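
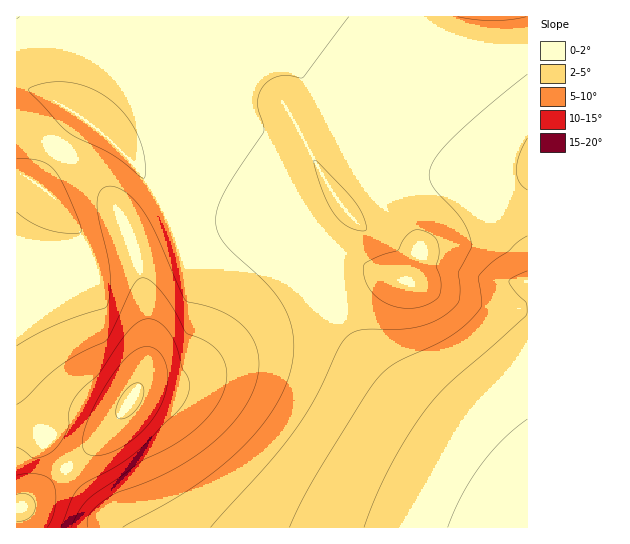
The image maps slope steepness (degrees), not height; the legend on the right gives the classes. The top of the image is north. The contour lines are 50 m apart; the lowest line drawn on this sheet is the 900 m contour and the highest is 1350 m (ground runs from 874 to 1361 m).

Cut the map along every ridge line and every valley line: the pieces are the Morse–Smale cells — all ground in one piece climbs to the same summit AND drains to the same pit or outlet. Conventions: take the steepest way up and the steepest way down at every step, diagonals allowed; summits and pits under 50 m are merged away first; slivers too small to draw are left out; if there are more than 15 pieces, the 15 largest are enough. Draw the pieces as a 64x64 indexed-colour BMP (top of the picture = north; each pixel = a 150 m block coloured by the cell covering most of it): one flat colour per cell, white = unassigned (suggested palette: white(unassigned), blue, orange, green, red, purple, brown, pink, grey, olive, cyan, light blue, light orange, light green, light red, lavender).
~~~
<image width="64" height="64" href="data:image/bmp;base64,Qk12CAAAAAAAAHYAAAAoAAAAQAAAAEAAAAABAAQAAAAAAAAIAAATCwAAEwsAABAAAAAAAAAA////ALR3HwAOf/8ALKAsACgn1gC9Z5QAS1aMAMJ34wB/f38AIr28AM++FwDox64AeLv/AIrfmACWmP8A1bDFAERERERERBERERERERERERERERERERERERERERERERERRERERERBERERERERERERERERERERERERERERERERERFEREREREEREREREREREREREREREREREREREREREREREUREREREERERERERERERERERERERERERERERERERERERREREREERERERERERERERERERERERERERERERERERERFEREREERERERERERERERERERERERERERERERERERERE0REREEREREREREREREREREREREREREREREREREREREzREREEREREREREREREREREREREREREREREREREREREzNEREERERERERERERERERERERERERERERERERERERMzM0REQRERERERERERERERERERERERERERERERERERMzMzREQRERERERERERERERERERERERERERERERERERMzMzNEQRERERERERERERERERERERERERERERERERERMzMzM0RBERERERERERERERERERERERERERERERERETMzMzMzRBERERERERERERERERERERERERERERERERETMzMzMzNBERERERERERERERERERERERERERERERERETMzMzMzM0EREREREREREREREREREREREREREREREREzMzMzMzMzEREREREREREREREREREREREREREREREREzMzMzMzMzMREREREREREREREREREREREREREREREREzMzMzMzMzMxEREREREREREREREREREREREREREREREzMzMzMzMzMzEREREREREREREREREREREREREREREREzMzMzMzMzMzMREREREREREREREREREREREREREREREzMzMzMzMzMzMxEREREREREREREREREREREREREREREzMzMzMzMzMzMzEREREREREREREREREREREREREREREzMzMzMzMzMzMzMREREREREREREREREREREREREREREzMzMzMzMzMzMzMxERERERERERERERERERERERERERETMzMzMzMzMzMzMzERERERERERERERERERERERERERETMzMzMzMzMzMzMzMRERERERERERERERERERERERERERMzMzMzMzMzMzMzMxERERERERERERERERERERERERERMzMzMzMzMzMzMzMzEREREREREREREREREREREREREREzMzMzMzMzMzMzMzMREREREREREREREREREREREREREzMzMzMzMzMzMzMzMxERERERERERERERERERERERERETMzMzMzMzMzMzMzMzERERERERERERERERERERERERERMzMzMzMzMzMzMzMzMRERERERERERERERERERERERERMzMzMzMzMzMzMzMzMxEREREREREREREREREREREREREzMzMzMzMzMzMzMzMzERERERERERERERERERERERERETMzMzMzMzMzMzMzMzIRERERERERERERERERERERERERMzMzMzMzMzMzMzMzMhERERERERERERERERERERERERETMzMzMzMzMzMzMzMiERERERERERERERERERERERERIiEzMzMzMzMzMzMzMiIREREREREREREREREREREiIiIiIhMzMzMzMzMzMzMiIhERERERERERERERESIiIiIiIiIiIzMzMzMzMzMzMyIiERERERERERERESIiIiIiIiIiIiIiMzMzMzMzMzMyIiIREREREREREREiIiIiIiIiIiIiIiIjMzMzMzMzMyIiIhEREREREREREiIiIiIiIiIiIiIiIiIjMzMzMzMzIiIiESEREREREREiIiIiIiIiIiIiIiIiIiIjMzMzMyIiIiIiIRERERERESIiIiIiIiIiIiIiIiIiIiIiIiIiIiIiIiIiERERERESIiIiIiIiIiIiIiIiIiIiIiIiIiIiIiIiIiIhERERESIiIiIiIiIiIiIiIiIiIiIiIiIiIiIiIiIiIiERERESIiIiIiIiIiIiIiIiIiIiIiIiIiIiIiIiIiIiIhERESIiIiIiIiIiIiIiIiIiIiIiIiIiIiIiIiIiIiIiIRESIiIiIiIiIiIiIiIiIiIiIiIiIiIiIiIiIiIiIiIiEiIiIiIiIiIiIiIiIiIiIiIiIiIiIiIiIiIiIiIiIiIiIiIiIiIiIiIiIiIiIiIiIiIiIiIiIiIiIiIiIiIiIiIiIiIiIiIiIiIiIiIiIiIiIiIiIiIiIiIiIiIiIiIiIiIiIiIiIiIiIiIiIiIiIiIiIiIiIiIiIiIiIiIiIiIiIiIiIiIiIiIiIiIiIiIiIiIiIiIiIiIiIiIiIiIiIiIiIiIiIiIiIiIiIiIiIiIiIiIiIiIiIiIiIiIiIiIiIiIiIiIiIiIiIiIiIiIiIiIiIiIiIiIiIiIiIiIiIiIiIiIiIiIiIiIiIiIiIiIiIiIiIiIiIiIiIiIiIiIiIiIiIiIiIiIiIiIiIiIiIiIiIiIiIiIiIiIiIiIiIiIiIiIiIiIiIiIiIiIiIiIiIiIiIiIiIiIiIiIiIiIiIiIiIiIiIiIiIiIiIiIiIiIiIiIiIiIiIiIiIiIiIiIiIiIiIiIiIiIiIiIiIiIiIiIiIiIiIiIiIiIiIiIiIiIiIiIiIiIiIiIiIiIiIiIiIiIiIiIiIiIiIiIiIiIiIiIiIiIiIiIiIiIiIiIiIiIiIiIiIiIiIiIiIiIi"/>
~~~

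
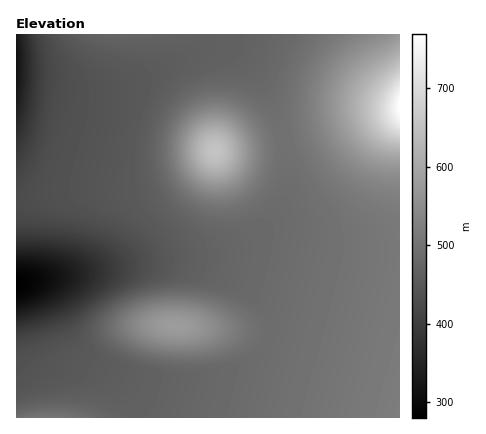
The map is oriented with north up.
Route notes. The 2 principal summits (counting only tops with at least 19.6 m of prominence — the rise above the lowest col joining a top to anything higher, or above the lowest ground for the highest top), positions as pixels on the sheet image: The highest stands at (214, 150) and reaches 654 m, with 158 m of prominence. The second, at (176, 326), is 579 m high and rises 90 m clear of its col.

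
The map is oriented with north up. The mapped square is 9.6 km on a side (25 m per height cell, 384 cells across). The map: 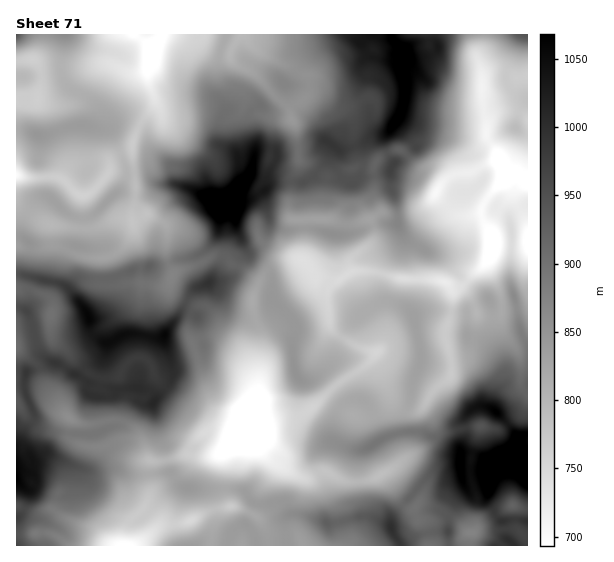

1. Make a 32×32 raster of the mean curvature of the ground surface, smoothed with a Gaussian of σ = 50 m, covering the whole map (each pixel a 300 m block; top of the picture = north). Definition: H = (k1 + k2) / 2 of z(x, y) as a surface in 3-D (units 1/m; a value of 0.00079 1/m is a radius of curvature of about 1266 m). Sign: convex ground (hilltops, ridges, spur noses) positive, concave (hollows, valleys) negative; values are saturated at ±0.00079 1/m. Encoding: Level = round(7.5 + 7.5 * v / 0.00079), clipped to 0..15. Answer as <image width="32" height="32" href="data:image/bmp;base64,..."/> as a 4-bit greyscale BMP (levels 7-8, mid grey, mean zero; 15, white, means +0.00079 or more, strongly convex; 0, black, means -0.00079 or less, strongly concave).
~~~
<image width="32" height="32" href="data:image/bmp;base64,Qk12AgAAAAAAAHYAAAAoAAAAIAAAACAAAAABAAQAAAAAAAACAAATCwAAEwsAABAAAAAAAAAAAAAAABEREQAiIiIAMzMzAERERABVVVUAZmZmAHd3dwCIiIgAmZmZAKqqqgC7u7sAzMzMAN3d3QDu7u4A////AFNbg0VImnl3hlplboiYFrWplViLdRObpZe/up9EdwTaY0q4ZnamUIqZh4qrdYesAO8orEg5y7zXuUdVZMa4jzV8WMmZrJqXmSJDRhJLfi9qe8p3dBU0B2Z12JuFA59O+ahiZnd6aYFEd8uq+3ZfZV94ZVdzh4SVRYeKZFnLWxBnaiOVSvdphDWXGoeFYHr/9PJD/Mqsdbhje4GrhrQ0u1X0XYZJW8W1ZH+6JnapUHilmfR7VUumpGRdWbhni5RmxGslnZafKJRWm2h1RntGl3WZN8XOrwl3iJqSmXWZN6he1xb5Y1bKalibgqqHupd4PXUPlXaBpaoJqFW5q7qSnl2v+1l1c3/tRbRWV4MCBmjYtmdTnvdihbVzVmVYmKlgtlVWiEOEmkPoQDlyaa7I0Ii2ZmiDtVD6d4zOzUq4dqKZdWq2VTQF7RkyMmRJdmVmuJnWL5Vlnf+bJohWX0FZlZmJc3PRz/tMypupzU+KCqk3WVilhWg6JPSDh1hPZ0NKRppmdZOrWHzH8YnIJH1lhyesmJqiozbnrMLNeM57i3S8uZuotnRXhEQwiIY/qYljm1NVeZpGaZl8ZleHKPVYRXl1mql4WXyptIlkmEX4lkSoxqhWVil6eEemVItpq7gzpQKHVpsZhaSWeHWaesflBWaFm4eYNpWXZ3dnm1zI+ANs"/>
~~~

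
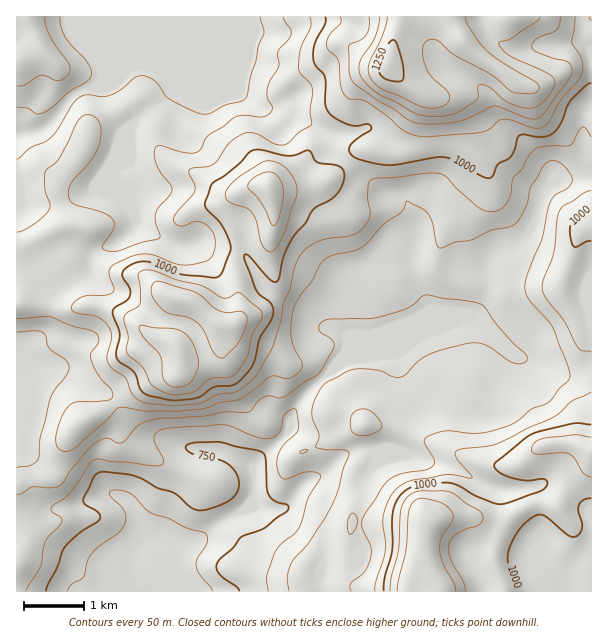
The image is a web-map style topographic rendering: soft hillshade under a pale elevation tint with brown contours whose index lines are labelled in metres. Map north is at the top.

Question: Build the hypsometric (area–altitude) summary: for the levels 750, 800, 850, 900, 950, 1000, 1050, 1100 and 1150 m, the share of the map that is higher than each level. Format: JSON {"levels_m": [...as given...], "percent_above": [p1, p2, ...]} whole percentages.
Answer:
{"levels_m": [750, 800, 850, 900, 950, 1000, 1050, 1100, 1150], "percent_above": [94, 90, 76, 52, 36, 25, 15, 9, 4]}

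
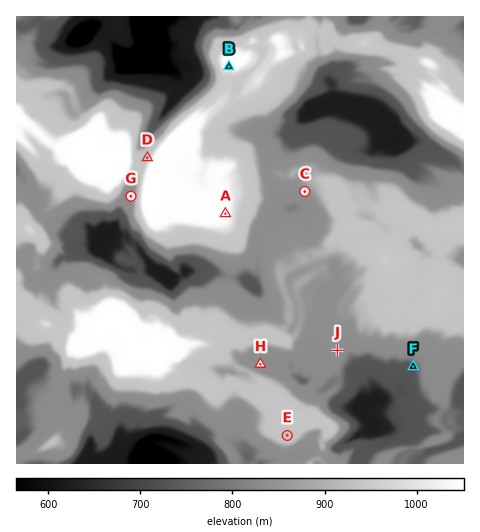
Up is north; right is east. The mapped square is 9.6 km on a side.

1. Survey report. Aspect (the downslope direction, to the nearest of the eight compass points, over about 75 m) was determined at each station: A E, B S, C SW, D NW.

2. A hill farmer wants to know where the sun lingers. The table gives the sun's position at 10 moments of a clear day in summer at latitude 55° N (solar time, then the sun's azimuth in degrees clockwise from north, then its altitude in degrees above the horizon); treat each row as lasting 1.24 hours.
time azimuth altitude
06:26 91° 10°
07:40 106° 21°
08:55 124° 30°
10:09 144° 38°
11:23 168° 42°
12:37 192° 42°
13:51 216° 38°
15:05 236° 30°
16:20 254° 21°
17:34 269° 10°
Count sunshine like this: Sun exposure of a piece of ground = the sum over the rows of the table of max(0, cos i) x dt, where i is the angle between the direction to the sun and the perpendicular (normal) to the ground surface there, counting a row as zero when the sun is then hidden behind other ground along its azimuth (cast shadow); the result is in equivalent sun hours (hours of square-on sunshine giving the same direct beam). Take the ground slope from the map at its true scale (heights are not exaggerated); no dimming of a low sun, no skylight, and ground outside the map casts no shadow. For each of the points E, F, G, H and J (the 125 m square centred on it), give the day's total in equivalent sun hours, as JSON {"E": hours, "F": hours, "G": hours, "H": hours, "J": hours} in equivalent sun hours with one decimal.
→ {"E": 5.8, "F": 6.6, "G": 4.5, "H": 5.7, "J": 5.8}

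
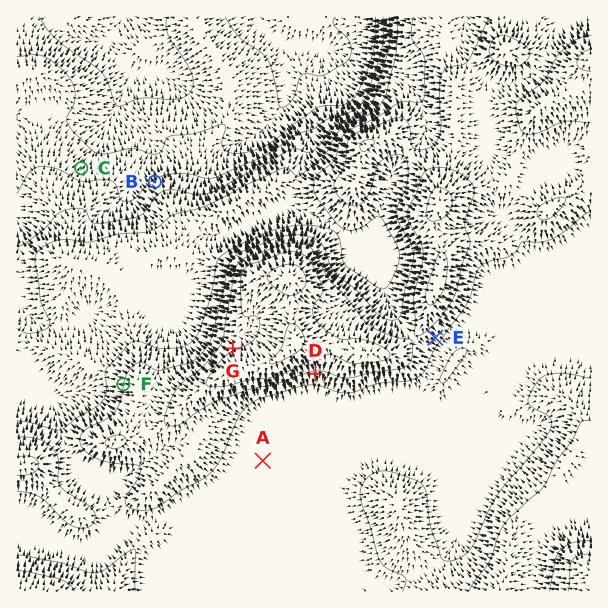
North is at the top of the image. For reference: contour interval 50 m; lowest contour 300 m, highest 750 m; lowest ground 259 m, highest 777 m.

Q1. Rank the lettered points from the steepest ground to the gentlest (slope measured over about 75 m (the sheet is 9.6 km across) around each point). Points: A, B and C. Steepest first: B C A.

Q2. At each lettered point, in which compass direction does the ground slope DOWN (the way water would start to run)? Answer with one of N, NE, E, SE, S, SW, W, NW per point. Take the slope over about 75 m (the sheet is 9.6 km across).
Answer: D S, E SE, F W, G NW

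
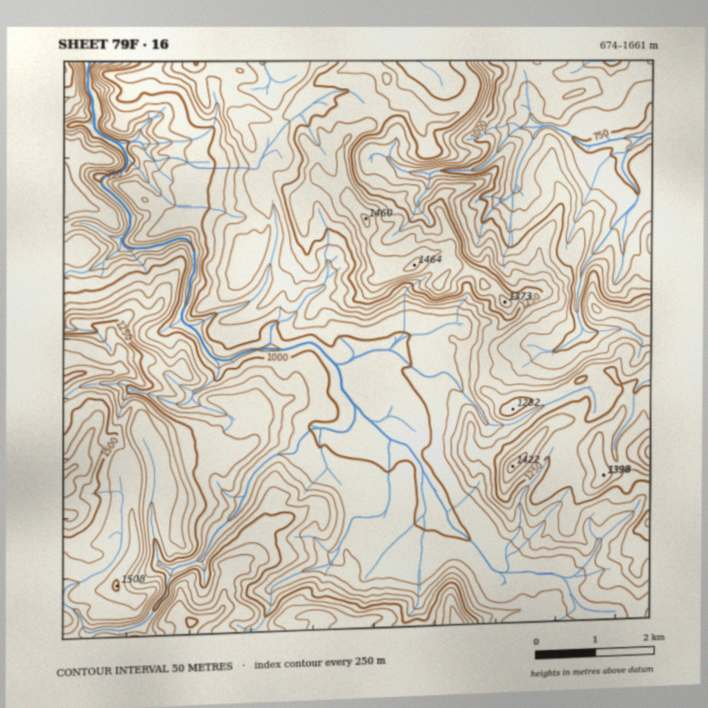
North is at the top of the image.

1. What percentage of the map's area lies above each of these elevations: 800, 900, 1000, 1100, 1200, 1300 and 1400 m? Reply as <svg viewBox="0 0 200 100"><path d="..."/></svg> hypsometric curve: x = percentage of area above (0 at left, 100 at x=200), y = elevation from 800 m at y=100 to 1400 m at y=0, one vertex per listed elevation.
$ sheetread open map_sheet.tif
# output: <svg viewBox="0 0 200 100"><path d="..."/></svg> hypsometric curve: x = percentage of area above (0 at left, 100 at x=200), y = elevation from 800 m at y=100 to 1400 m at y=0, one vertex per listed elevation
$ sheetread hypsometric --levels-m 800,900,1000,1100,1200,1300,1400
<svg viewBox="0 0 200 100"><path d="M192 100l-13-17-27-16-45-17-38-17-33-16-22-17"/></svg>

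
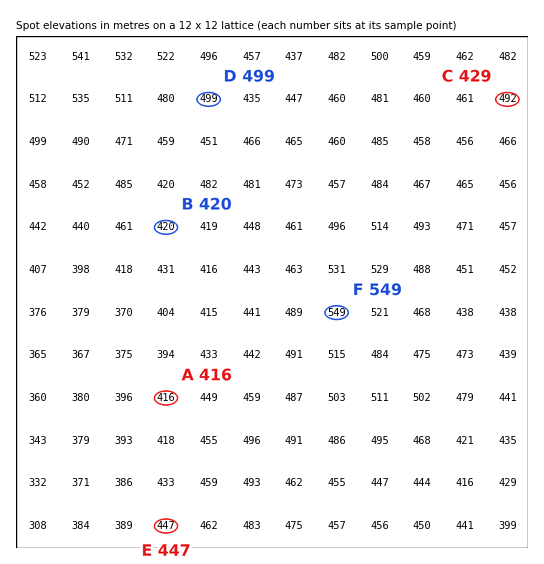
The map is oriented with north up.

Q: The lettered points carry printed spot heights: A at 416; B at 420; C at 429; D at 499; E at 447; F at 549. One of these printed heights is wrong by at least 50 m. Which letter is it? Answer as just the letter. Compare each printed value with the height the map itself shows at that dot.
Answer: C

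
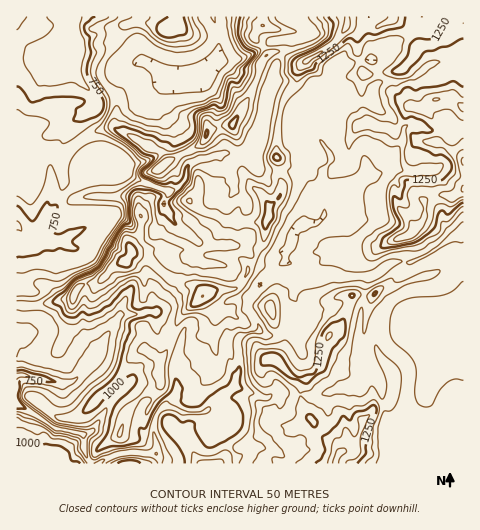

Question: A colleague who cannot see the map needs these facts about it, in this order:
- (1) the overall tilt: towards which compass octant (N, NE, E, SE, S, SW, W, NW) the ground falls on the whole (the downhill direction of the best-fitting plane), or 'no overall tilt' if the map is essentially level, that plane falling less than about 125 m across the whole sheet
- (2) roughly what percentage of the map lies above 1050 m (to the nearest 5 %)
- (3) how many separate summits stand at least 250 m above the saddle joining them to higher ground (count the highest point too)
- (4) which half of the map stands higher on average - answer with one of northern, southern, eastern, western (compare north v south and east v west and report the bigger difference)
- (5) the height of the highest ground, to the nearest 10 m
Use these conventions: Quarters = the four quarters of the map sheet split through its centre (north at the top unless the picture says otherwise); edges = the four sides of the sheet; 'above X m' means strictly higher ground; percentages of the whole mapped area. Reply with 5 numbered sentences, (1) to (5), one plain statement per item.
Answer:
(1) The general tilt is down to the west (the land rises towards the east).
(2) About 60 % of the map lies above 1050 m.
(3) Counting only tops that stand 250 m proud, the map has 2 summits.
(4) On average the eastern half of the map is the higher ground.
(5) The highest ground is at about 1410 m.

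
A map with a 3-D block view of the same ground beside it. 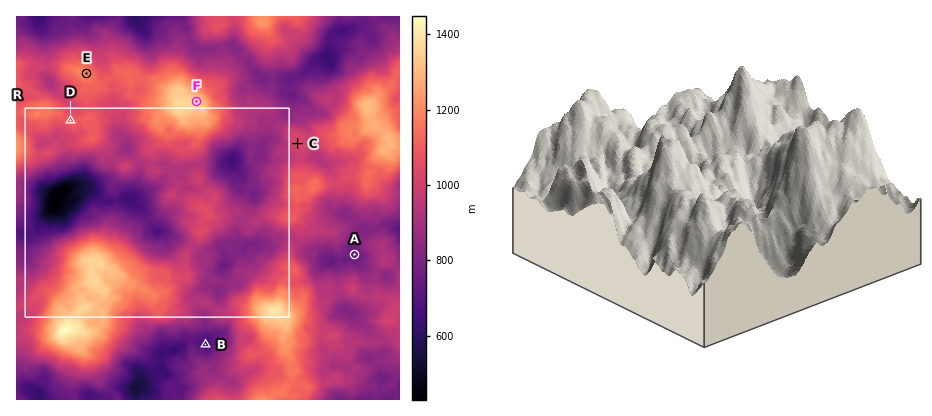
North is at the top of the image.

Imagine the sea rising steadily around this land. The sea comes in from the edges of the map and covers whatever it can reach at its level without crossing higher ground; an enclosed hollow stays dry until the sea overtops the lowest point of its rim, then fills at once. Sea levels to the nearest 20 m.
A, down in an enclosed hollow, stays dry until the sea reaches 820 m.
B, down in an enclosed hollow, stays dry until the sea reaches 720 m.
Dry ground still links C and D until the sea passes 920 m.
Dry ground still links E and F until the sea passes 1100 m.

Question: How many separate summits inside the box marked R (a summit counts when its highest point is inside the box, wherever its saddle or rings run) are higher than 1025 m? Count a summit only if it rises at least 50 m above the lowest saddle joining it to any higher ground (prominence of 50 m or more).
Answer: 4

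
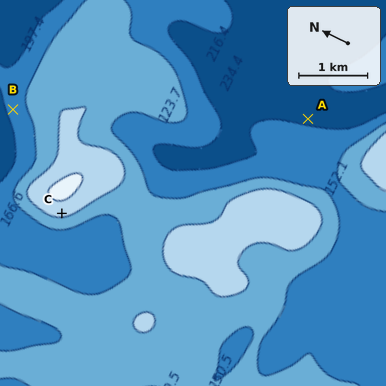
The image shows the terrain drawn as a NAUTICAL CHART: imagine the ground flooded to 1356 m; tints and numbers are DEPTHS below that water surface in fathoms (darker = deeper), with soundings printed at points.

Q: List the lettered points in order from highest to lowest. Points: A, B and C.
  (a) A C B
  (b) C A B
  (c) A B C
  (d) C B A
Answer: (d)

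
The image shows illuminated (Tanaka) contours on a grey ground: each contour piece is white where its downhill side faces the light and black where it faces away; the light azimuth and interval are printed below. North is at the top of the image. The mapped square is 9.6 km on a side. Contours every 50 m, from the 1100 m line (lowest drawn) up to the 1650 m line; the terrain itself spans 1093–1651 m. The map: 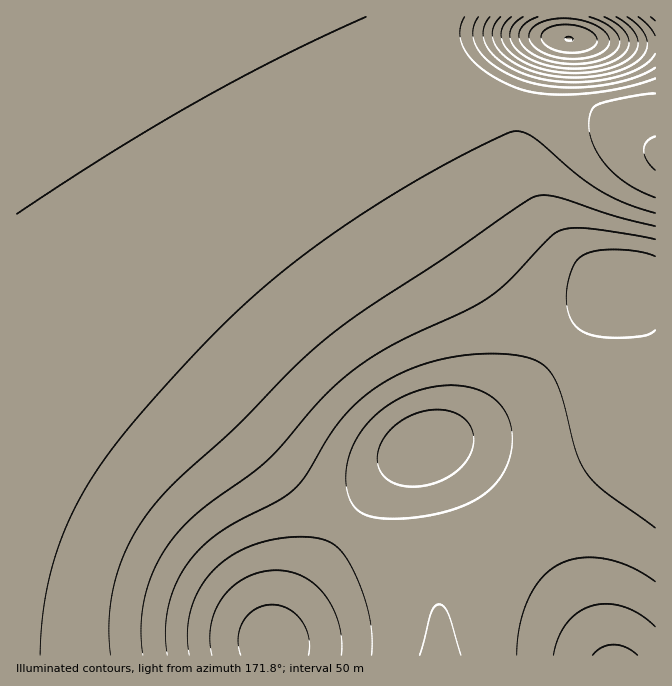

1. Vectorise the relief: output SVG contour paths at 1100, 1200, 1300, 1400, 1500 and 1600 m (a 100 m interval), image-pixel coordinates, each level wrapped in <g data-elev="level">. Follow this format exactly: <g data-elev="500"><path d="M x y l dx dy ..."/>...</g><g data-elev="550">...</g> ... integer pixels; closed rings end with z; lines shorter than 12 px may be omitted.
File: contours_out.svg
<g data-elev="1100"><path d="M655 170l-8-10-3-10 3-8 8-6"/></g><g data-elev="1200"><path d="M655 213l-29-10-24-11-24-17-43-36-10-6-10-2-8 2-27 13-56 30-52 32-50 34-57 44-51 47-72 79-43 55-25 43-18 45-12 49-4 51"/><path d="M464 17l-3 8-1 10 2 10 6 10 9 10 13 10 30 14 27 5 35 0 40-6 33-10"/></g><g data-elev="1300"><path d="M655 239l-68-11-17 0-11 3-12 9-40 43-19 15-21 12-77 36-23 14-20 15-27 25-52 59-16 14-53 39-15 14-14 16-15 25-10 28-4 30 2 30"/><path d="M655 36l-6-10-11-9"/><path d="M490 17l-5 8-2 8 2 10 5 9 9 8 13 8 13 6 15 5 35 3 35-4 15-4 14-6 10-6 6-8"/></g><g data-elev="1400"><path d="M372 655l0-21-4-24-8-25-12-24-8-11-10-8-13-4-17-1-26 2-24 7-21 12-17 14-13 18-8 20-4 22 2 23"/><path d="M655 582l-25-15-25-8-25-1-11 2-10 5-17 13-14 21-8 26-3 30"/><path d="M384 518l31-1 33-6 26-10 19-14 8-10 5-10 4-12 2-12 0-11-3-12-5-10-6-8-12-9-14-5-17-3-18 1-19 4-16 7-16 10-14 12-12 14-9 17-5 18 0 17 4 15 7 9 11 7z"/><path d="M511 17l-7 8-3 10 3 10 7 8 13 9 15 6 18 4 18 1 20-1 17-4 13-6 9-9 4-8-2-10-8-10-12-8"/></g><g data-elev="1500"><path d="M309 655l1-8-1-10-8-17-13-11-8-3-8-1-8 1-9 3-6 5-5 7-6 16 1 10 2 8"/><path d="M637 655l-12-8-11-2-12 2-9 8"/><path d="M538 17l-11 5-6 6-2 9 3 8 8 7 12 7 15 4 17 1 16-1 15-5 10-6 4-7 0-8-5-7-12-8-13-5"/></g><g data-elev="1600"><path d="M561 52l14 1 14-3 8-7-1-6-7-7-15-5-15 0-12 4-6 6 2 7 7 6z"/></g>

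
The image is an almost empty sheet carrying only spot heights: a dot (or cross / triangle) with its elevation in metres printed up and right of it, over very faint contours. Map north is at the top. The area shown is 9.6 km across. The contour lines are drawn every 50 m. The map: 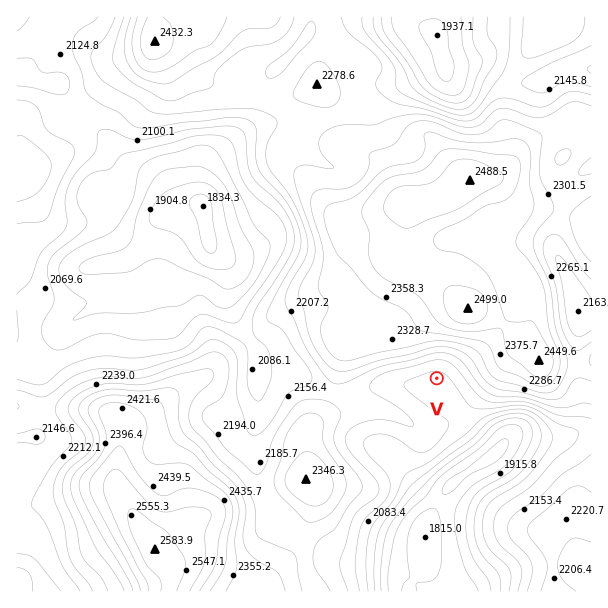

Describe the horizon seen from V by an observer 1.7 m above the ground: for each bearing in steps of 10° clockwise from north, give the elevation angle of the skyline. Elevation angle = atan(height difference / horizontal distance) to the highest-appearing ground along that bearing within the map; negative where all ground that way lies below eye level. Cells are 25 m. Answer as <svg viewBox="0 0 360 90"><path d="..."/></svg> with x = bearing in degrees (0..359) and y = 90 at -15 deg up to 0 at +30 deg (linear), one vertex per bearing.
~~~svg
<svg viewBox="0 0 360 90"><path d="M0 21l10 0 10-1 10 2 10 4 10 3 10 2 10 0 10 1 10 3 10 7 10 7 10 6 10 0 10 0 10 1 10 3 10-1 10-2 10-2 10-2 10-1 10 0 10-2 10 0 10 1 10 2 10-2 10-6 10-5 10-5 10-5 10-3 10-2 10-1 10-1"/></svg>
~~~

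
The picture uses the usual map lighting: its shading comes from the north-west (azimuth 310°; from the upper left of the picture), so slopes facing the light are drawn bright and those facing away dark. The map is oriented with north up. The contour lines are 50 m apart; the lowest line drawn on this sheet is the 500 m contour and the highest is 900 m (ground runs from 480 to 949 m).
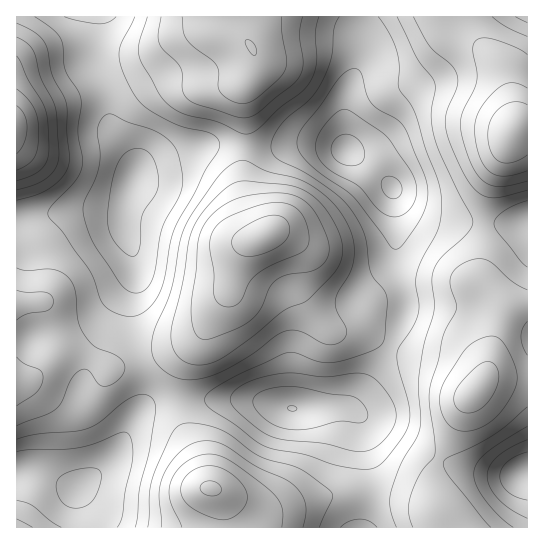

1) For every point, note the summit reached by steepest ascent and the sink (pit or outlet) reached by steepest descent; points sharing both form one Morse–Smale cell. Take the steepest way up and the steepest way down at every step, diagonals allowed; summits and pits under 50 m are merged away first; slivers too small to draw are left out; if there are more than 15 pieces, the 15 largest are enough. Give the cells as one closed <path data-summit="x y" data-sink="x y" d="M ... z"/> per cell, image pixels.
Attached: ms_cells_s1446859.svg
<path data-summit="514 130" data-sink="346 150" d="M451 16l-92 1 6 34-2 10-11 18-7 22 0 48 30 22 30 32 21 13 13 4 26 3 60 0 3-2 0-94-13 0-4-33-6-20-5-9z"/><path data-summit="265 235" data-sink="346 150" d="M317 144l-24 0-20 4-27-1-3 36 5 24 9 20 6 8 10-2 5 3 15 15 4 11 2 21 4 15 12 17 12 13 11 4 23 0 29 13 6-10 9-26-2-22-7-25 0-45-3-27-18-19-28-20z"/><path data-summit="265 235" data-sink="293 409" d="M273 233l-6 0-16 8-10 10-6 16-6 23-18 27-26 46-5 18-1 17 4 2 70 0 42 9 54-1 12-13 30-49-30-14-23 0-11-4-12-13-12-17-4-15-2-21-4-11-11-12z"/><path data-summit="265 235" data-sink="134 178" d="M235 145l-29 0-39 12-22 10-9 7-3 5-9 31 0 20 7 15 5 20 0 16-5 24 0 22 10 33 36-12 16-8 10-10 26-40 6-23 6-16 6-7 17-9-13-21-7-21-1-26 2-20z"/><path data-summit="251 47" data-sink="134 178" d="M229 16l-133 1-5 48 14 28 7 37 17 24 6 12 0 10 6-7 12-6 48-16 44-1-1-57 11-24 0-11-7-12-15-13z"/><path data-summit="475 391" data-sink="346 150" d="M394 191l2 71 7 25 2 22-14 37 18 7 37 7 19 12 13 16 7-8 8-3 34 3 1-158-39 2-50-4-24-9z"/><path data-summit="17 127" data-sink="134 178" d="M95 16l-79 1 1 204 61-12 43 3 4-6 10-28 0-12-6-12-17-24-7-37-14-28z"/><path data-summit="210 489" data-sink="293 409" d="M182 399l-3 0 2 23 14 28 9 31 6 7 7 1 34 19 10 3 25-3 52-15 34 1 0-17-8-36-1-16-4-10-5-4-5-3-54 1-42-9z"/><path data-summit="17 381" data-sink="134 178" d="M123 209l-2 3-43-3-62 13 0 81 23-2 8 6 9 24-2 25 9-5 12 1 19 7 15 10 31-10-9-32 0-22 5-24 0-16-5-20-7-15z"/><path data-summit="251 47" data-sink="346 150" d="M358 16l-129 1 4 12 15 13 7 12 0 11-11 24 2 58 27 1 20-4 24 0 30 6-2-49 7-22 11-18 2-10z"/><path data-summit="17 381" data-sink="77 489" d="M69 351l-12 2-22 23-19 6 0 92 14-1 13 3 34 13 25-20 15-18 26-48 2-21-6-22-30 9-18-12z"/><path data-summit="475 391" data-sink="293 409" d="M393 347l-4 0-6 15-22 33-12 12 10 8 4 10 1 16 8 36 0 17 41 6 17 7 7 5-4-18 2-25 22-44 8-22 12-16-12-15-19-12-37-7z"/><path data-summit="210 489" data-sink="77 489" d="M178 400l-20 1-17 10-32 51-32 27 15 25 2 14 134-1-7-29-17-17-9-31-14-28z"/><path data-summit="475 391" data-sink="527 474" d="M497 377l-12 3-14 15-22 46-12 20-4 14 0 19 3 15 7 9 3 10 82-1 0-146z"/><path data-summit="210 489" data-sink="346 150" d="M217 489l-2 1 6 8 4 12 4 18 134 0 8-26-1-9-32 0-52 15-25 3-10-3z"/>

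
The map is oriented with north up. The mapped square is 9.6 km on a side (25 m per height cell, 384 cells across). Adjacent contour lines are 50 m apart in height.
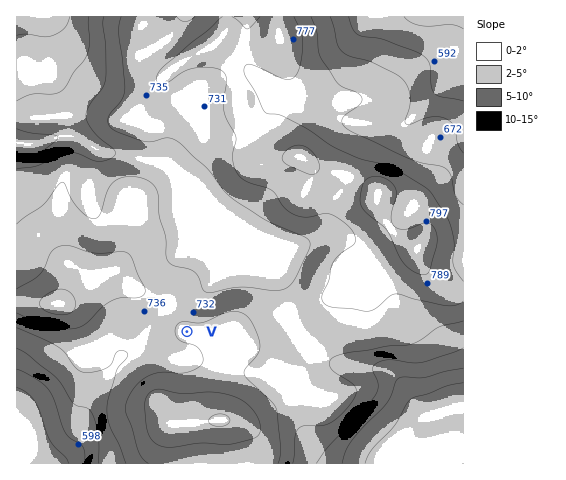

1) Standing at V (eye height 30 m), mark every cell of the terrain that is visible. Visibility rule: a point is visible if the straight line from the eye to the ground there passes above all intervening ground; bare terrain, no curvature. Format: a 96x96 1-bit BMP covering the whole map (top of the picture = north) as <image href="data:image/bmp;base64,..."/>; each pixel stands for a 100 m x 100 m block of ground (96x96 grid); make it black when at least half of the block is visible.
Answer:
<image width="96" height="96" href="data:image/bmp;base64,Qk2+BAAAAAAAAD4AAAAoAAAAYAAAAGAAAAABAAEAAAAAAIAEAAATCwAAEwsAAAIAAAAAAAAA////AAAAAAAAAAAAAAAAAAAAAAAAAAAAAAAAAAAAAAAAAAAAAAAAAAAAAAAAAAAAAAAAAAAAAAAAAAAAAAAAAAAAAAAAAAAAAAAAAAAAAAAAAAAAAAAAAAAAAAAAAAAAAAAAAAAAAAAAAAAAAAAAAAAAAAAAAAAAfwAAAAAAAAAAAAAB//wAAAAAAAAAAAAB///AAAAAAAAAAAAD///gAeAAAAAAAAAD//////AAAAAAAAAP//////gAAAAAAwA///////gAAAAAA4f///////wAAAAAA//////4D/gAAAAAA//////gAAAAAAAAA//////AAAAAAAAAB/////8AAAAAAAAAB/////8AAAAAAAAAD/////8AAAAAAAAAH/////8AAAAAAAAAP/////+AAAAAAAAAP/////+AAAHgAAAAP/////8AAA/gAAAAP/////8AAB/wAAAAP/////8AAD/wAAAAP/////8AAH/wAAAAP/////8AAP/wAAAAf/////4AAf/4AAAAf/////4AA//4AAwAf/////4AA//4APwAf/////4AB//8D/wAP/////4AB//8H/gAP/////4AD//8P/AAH/////+AD//+/+AAH//////gH////8AAB//////8P////4AAAH//n////////wAAAB//j////////gAAAA///////////gAAAAP//////////AAAAAH//////////AAAAAD//////////AAAAAB//////////AAAAAB//////////AAAAAA/////////+AAAAAA/////////wAAAAAA/////////AAAAAAA/////////AAAAAAB////////+AAAAAAD////////+AAAAAAH////////8AAAAAAP////////8AAAAAAf////////8AAAAAAP////////8AAAAAAD////////4AAAAAAAP///////4AAAAAAAB///////wAAAAAAAA///////AAAAAAAAA/////4AAAAAAAAAB/////wAAAAAAAAAB/////gAAAAAAAAAD//+D/AAAAAAAAAAP//8AIAAAAAAAAAAf//8AAAAAAAAAAAB///8AAAAAAAAAAAH///8AAAAAAAAAAAf///+AAAAAAAAAAB/////AAAAAAAAAAD/////AAAAAAAAAAA/////gAAAAAAAAAAH////gAAAAAAAAAAB////gAAAAAAAAAAB///+AAAAAAAAAAAB///8AAAAAAAAAAAB///wAAAAAAAAAAAB///wAAAAAAAAAAAB///wAAAAAAAAAAAB///wAAAAAAAAAAAAH//wAAAAAAAAAAAAB//wAAAAAAAAAAAAAf/4HAAAAAAAAAAAAP/4HwAAAAAAAAAAAH/4P4AAAAAAAAAAAB/8f8AAAAAAAAAEAAf8f8AAAAAAAAAHAAD8f4AAAAAAAAAPgAA+fwAAAAAAAAAHwAAefgAAAAAAAAADwAAEeAAAAAAAAAAB4AAAAAAAAAAAAAAAYAAAAAAAAAAAAAAAAAAAAAAAAAAA="/>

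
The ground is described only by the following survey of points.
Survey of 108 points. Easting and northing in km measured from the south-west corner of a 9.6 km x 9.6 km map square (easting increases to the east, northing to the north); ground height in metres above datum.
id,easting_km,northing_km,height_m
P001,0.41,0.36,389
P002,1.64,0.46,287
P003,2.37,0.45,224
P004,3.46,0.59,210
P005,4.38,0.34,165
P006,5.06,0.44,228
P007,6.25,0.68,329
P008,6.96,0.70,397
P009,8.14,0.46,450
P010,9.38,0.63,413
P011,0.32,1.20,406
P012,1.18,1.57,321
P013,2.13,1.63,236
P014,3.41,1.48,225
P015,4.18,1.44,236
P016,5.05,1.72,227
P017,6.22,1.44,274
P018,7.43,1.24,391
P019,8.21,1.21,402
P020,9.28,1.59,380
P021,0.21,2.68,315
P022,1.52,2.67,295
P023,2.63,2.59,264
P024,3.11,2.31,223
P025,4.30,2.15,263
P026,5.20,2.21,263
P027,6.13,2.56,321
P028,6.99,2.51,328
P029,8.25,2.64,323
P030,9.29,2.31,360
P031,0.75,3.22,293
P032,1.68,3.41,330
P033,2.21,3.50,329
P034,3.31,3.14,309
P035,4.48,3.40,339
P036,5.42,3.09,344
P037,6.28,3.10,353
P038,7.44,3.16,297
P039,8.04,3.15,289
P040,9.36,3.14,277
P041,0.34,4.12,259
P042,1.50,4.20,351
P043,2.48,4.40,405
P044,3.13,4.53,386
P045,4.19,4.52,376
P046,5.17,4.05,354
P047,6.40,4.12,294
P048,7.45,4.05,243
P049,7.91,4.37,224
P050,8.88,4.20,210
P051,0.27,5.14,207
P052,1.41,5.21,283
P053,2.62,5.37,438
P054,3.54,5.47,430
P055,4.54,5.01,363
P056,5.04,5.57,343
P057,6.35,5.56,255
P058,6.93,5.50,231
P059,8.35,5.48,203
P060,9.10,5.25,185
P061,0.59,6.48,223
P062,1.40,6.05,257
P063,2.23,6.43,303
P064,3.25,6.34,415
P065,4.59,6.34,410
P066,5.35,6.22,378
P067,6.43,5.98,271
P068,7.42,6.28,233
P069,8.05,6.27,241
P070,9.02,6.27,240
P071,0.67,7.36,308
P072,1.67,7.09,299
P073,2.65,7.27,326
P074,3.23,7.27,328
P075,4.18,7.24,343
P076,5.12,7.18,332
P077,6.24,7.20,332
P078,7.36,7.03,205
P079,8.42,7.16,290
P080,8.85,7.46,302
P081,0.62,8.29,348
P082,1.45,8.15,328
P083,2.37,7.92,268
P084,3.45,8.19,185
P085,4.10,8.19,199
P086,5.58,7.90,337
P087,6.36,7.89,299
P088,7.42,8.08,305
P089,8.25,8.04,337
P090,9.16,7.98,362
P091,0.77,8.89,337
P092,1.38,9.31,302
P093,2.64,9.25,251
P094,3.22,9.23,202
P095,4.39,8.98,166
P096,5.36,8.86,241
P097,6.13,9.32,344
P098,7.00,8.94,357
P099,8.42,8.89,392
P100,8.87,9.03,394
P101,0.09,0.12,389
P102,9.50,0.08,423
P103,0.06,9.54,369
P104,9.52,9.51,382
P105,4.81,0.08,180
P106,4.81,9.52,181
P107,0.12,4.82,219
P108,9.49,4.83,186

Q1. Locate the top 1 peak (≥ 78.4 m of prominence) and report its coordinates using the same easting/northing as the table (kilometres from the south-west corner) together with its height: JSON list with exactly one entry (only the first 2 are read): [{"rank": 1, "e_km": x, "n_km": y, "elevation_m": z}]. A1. [{"rank": 1, "e_km": 7.99, "n_km": 0.39, "elevation_m": 454}]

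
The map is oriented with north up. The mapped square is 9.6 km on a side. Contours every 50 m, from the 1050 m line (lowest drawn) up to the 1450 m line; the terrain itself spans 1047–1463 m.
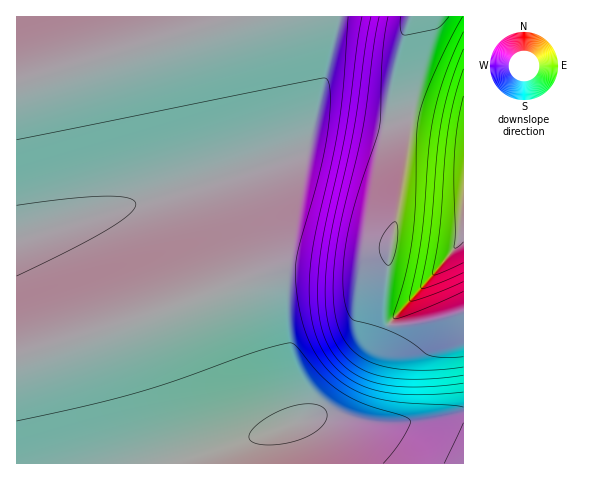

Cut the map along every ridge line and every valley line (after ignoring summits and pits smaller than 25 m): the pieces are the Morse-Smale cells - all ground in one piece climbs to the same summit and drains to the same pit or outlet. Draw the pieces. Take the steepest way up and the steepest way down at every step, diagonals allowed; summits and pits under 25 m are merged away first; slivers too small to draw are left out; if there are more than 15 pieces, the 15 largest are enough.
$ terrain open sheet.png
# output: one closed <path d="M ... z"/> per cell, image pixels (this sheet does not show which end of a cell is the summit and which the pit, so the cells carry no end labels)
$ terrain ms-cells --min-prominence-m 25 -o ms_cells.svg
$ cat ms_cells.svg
<path d="M410 16l-168 0-195 60-30 6-1 155 8-1 163-47 105-34 13-9 9-23 6-8 23 1 38 7 22-5 8 0 2-22-10-50 0-8z"/><path d="M389 253l-19 7-10 9-7 3-58-5-10 1-58 19-110 39-78 25-22 5-1 107 194 1 4-12 10-6 91-30 36-2 9-16 29-72-5-12 0-21z"/><path d="M334 115l-16 1-13 30-19 11-99 32-170 49-1 117 15-2 86-27 110-39 58-19 10-1 58 5 7-3 10-9 19-7 23-135-9 0-22 5z"/><path d="M416 118l-4 0-2 4-25 161-1 31 6 10 45-51 23-30 6-34 0-83z"/><path d="M463 413l-63 10-33-1-30-7-22 1-97 33-6 6-1 8 252 1z"/><path d="M463 312l-46 12-27 0-36 86-5 5-11 1 29 6 33 1 63-10z"/><path d="M241 16l-224 0-1 66 5 0 26-6z"/><path d="M463 16l-53 1-7 21 0 8 9 39 0 33 44 8 8-1z"/><path d="M463 210l-5 33-30 38-34 37-4 4 2 3 32-2 40-11z"/>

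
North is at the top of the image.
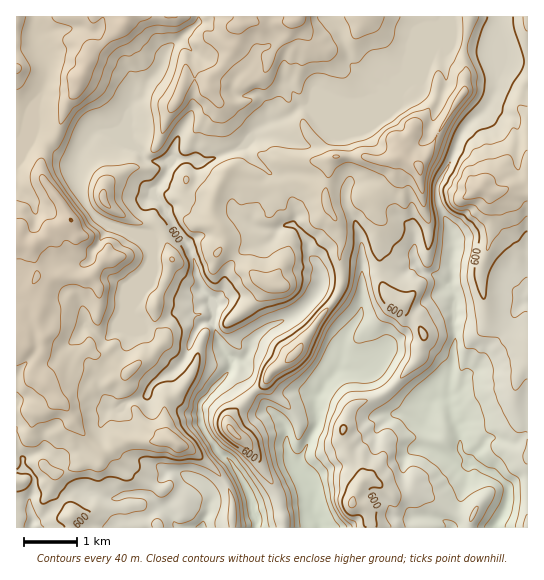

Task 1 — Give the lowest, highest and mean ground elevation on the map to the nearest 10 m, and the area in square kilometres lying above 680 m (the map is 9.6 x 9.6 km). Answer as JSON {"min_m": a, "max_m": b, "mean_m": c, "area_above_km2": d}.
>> {"min_m": 410, "max_m": 800, "mean_m": 610, "area_above_km2": 20.0}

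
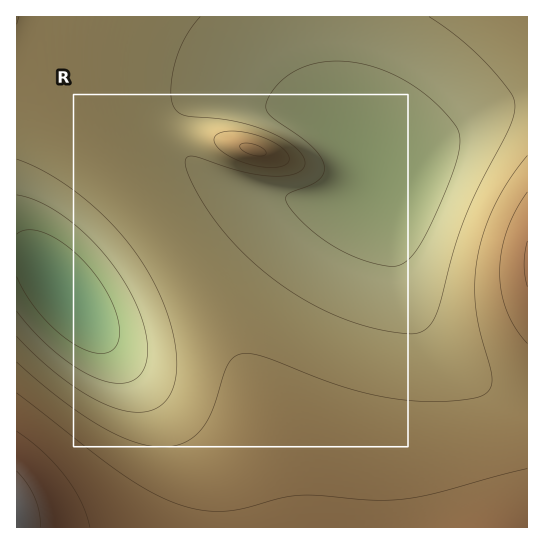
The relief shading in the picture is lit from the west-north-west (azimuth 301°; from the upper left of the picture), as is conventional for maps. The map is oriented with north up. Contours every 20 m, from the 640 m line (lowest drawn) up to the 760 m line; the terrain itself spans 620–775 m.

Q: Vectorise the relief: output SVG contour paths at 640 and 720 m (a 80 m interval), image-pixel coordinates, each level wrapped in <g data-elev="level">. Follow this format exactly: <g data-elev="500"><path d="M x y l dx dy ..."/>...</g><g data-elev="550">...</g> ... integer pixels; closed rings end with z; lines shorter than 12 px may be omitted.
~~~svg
<g data-elev="640"><path d="M17 234l5-3 8-1 17 4 22 13 20 20 16 22 11 24 4 20-2 8-3 6-8 6-10 0-14-4-16-9-14-13-15-16-12-17-9-17"/></g><g data-elev="720"><path d="M527 469l-90 24-31 6-32 1-55-5-18 0-20 3-47 12-16 1-16-1-16-3-16-6-35-18-34-24-84-66"/><path d="M527 192l-12 19-8 20-6 22-1 20 2 20 5 18 8 17 12 15"/><path d="M254 155l9 1 3-3-3-4-8-4-9-2-6 2 0 2 2 3z"/></g>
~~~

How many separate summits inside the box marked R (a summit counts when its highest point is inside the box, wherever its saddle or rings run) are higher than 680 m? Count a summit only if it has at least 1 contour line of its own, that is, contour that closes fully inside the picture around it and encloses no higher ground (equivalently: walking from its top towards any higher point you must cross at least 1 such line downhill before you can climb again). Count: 1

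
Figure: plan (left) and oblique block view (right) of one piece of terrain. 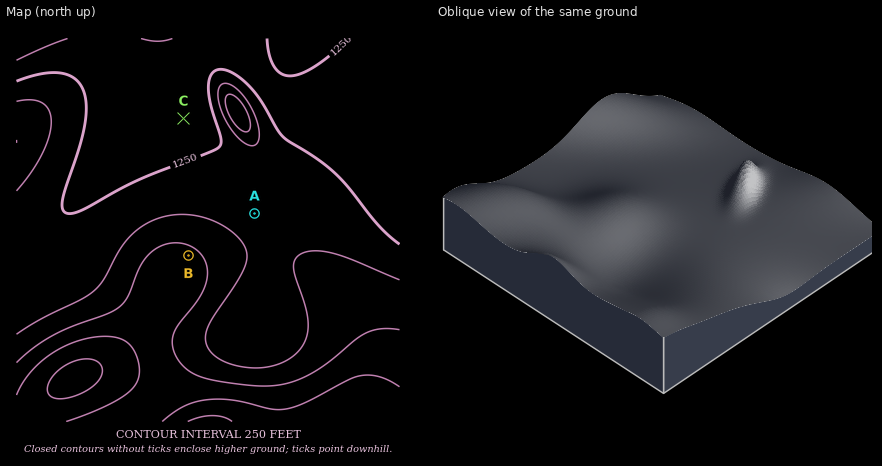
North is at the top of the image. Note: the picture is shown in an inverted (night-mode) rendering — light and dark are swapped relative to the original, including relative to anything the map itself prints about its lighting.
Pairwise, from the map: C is lower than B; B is higher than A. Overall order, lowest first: C A B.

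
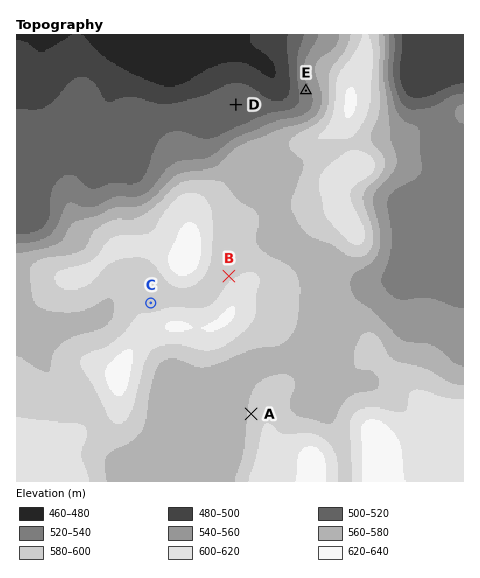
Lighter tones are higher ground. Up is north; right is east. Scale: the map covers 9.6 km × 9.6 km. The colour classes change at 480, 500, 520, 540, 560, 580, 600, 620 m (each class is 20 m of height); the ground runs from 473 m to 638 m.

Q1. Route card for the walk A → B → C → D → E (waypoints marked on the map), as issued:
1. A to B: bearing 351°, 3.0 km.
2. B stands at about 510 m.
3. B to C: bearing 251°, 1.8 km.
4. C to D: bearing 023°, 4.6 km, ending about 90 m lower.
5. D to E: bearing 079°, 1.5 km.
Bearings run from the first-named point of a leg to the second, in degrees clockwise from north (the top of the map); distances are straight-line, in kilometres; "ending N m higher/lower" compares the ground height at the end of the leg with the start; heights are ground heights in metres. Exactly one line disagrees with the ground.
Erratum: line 2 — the height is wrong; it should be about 590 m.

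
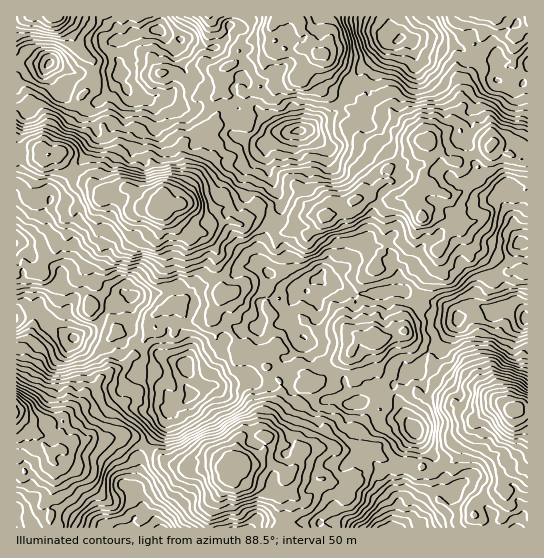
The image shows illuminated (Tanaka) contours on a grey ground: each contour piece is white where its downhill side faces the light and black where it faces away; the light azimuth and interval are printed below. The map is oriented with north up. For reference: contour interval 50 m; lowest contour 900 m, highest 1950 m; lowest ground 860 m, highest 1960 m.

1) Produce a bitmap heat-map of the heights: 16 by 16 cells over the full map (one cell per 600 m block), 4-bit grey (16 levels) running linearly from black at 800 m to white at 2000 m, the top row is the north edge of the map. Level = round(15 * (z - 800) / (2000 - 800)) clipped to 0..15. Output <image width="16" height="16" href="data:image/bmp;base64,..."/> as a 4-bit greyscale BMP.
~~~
<image width="16" height="16" href="data:image/bmp;base64,Qk32AAAAAAAAAHYAAAAoAAAAEAAAABAAAAABAAQAAAAAAIAAAAATCwAAEwsAABAAAAAAAAAAAAAAABEREQAiIiIAMzMzAERERABVVVUAZmZmAHd3dwCIiIgAmZmZAKqqqgC7u7sAzMzMAN3d3QDu7u4A////AHebqGdnnMqIVXqGNFZ5mYZEZ4ZEVomodUV4u4Z4mrdCeIq8uZmaqFSsurypqYiqmt27qZqqmJzNu7upiauqmruql3eJmZmHmphlNGd2eGZ6h1Q0eIdmZnhld3eaqpdmZniaqZrLmGZnq7y6mZmpmZrMvLuZh5zbq5m826h3rtup"/>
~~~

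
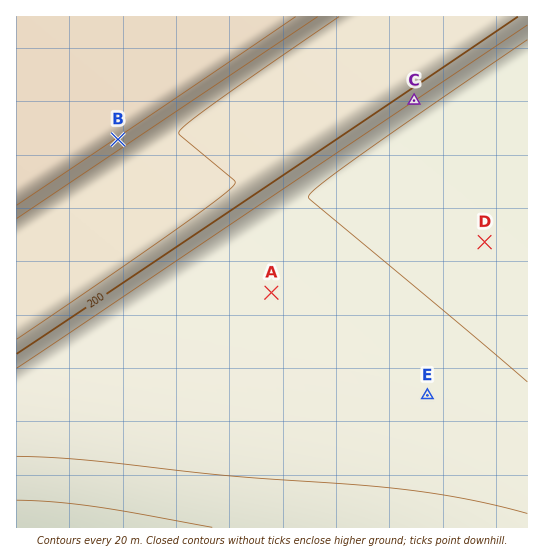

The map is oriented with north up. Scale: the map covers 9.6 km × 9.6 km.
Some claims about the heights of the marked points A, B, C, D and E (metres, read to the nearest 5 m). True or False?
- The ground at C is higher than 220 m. False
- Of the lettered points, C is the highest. False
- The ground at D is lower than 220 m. True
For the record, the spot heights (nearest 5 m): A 165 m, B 255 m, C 180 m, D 155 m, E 160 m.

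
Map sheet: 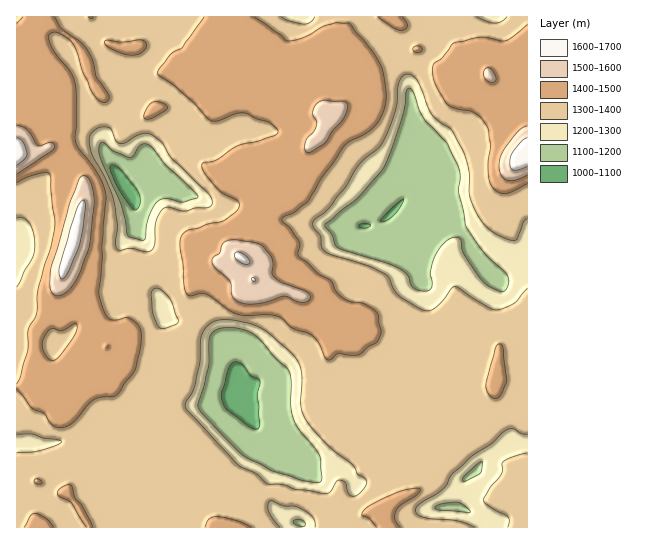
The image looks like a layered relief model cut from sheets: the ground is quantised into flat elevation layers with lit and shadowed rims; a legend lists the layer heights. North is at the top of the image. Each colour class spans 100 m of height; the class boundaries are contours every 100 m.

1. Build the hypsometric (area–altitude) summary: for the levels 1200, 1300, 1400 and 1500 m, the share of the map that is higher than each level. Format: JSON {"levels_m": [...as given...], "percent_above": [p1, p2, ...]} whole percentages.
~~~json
{"levels_m": [1200, 1300, 1400, 1500], "percent_above": [88, 78, 32, 4]}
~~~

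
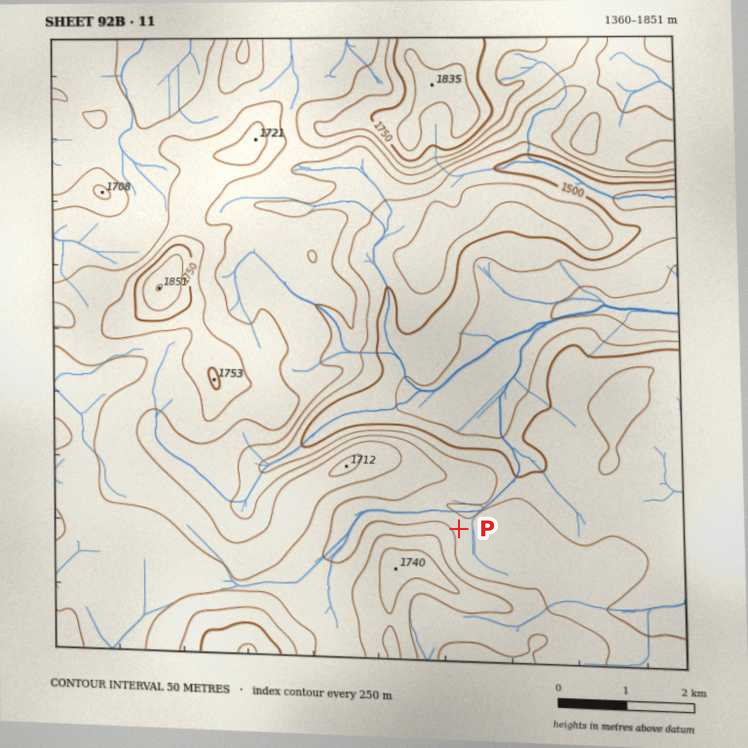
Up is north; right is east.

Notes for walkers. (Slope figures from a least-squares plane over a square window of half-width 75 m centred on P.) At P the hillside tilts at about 10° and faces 54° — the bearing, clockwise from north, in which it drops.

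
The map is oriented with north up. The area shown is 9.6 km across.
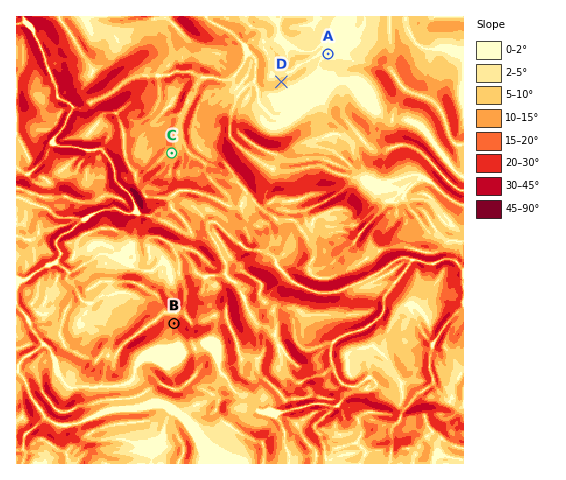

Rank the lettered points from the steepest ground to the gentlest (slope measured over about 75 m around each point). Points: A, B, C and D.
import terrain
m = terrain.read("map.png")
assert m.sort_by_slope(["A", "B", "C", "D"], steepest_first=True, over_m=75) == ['B', 'C', 'D', 'A']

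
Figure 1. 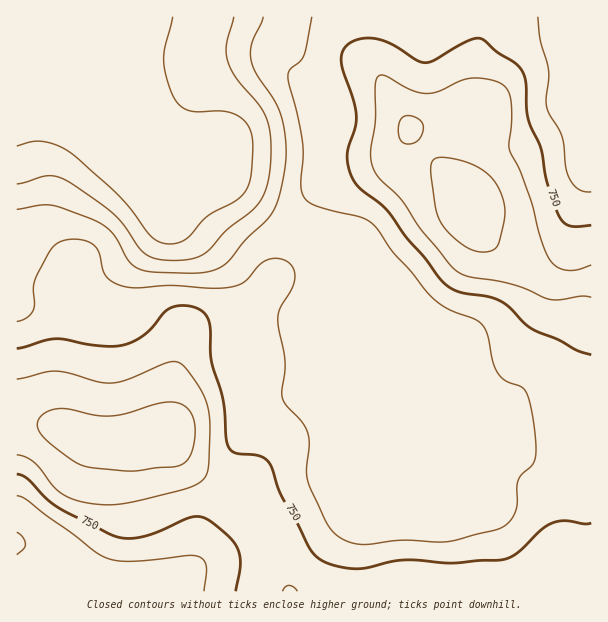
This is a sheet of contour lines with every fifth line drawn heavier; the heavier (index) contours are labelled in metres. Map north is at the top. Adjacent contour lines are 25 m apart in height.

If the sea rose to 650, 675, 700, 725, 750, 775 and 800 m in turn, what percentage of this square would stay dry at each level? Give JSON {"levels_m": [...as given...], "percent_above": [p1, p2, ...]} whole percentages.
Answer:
{"levels_m": [650, 675, 700, 725, 750, 775, 800], "percent_above": [90, 85, 83, 55, 32, 15, 4]}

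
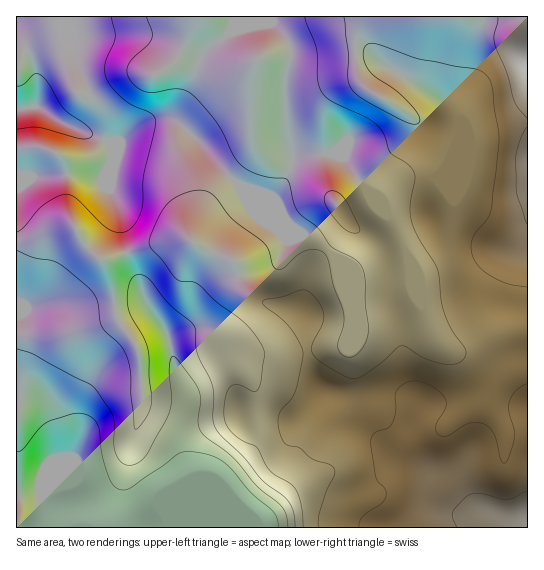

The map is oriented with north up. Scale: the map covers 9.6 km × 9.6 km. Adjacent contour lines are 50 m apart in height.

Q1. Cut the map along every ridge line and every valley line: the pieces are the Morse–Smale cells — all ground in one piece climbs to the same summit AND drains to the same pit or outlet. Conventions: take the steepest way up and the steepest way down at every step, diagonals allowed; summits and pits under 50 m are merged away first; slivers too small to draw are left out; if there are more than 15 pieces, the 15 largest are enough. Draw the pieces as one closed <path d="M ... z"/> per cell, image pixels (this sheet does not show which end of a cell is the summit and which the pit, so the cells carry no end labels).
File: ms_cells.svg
<path d="M527 16l-322 1 19 25 14 14 12 5 6 0-4 6-3 15 0 44 3 23-8 14-32 32-5 8-14 28-2 8 1 2-7-4-10 0-66 22-10 0-5-4-11-13-10-17-23 6-19 9-15 2 1 286 224 0 24-11 30-29 27-15 5-4 5-14 5-30 14-19 4-16-2-25-6-23 4-17 0-14-12-33-4-21 24 26 51-3 11 25 10 29 11 13 8 4 15 0 29-15 34-6z"/><path d="M205 16l-189 1 1 224 14-1 19-9 23-6 10 17 11 13 5 4 10 0 66-22 10 0 5 3 2-2 9-24 11-19 32-32 8-14-3-23 0-44 6-20-17-6-14-14z"/><path d="M337 259l2 19 12 33 0 14-4 17 4 9 4 24-3 28-15 22-5 30-5 14-13 10-19 9-30 29-24 10 286 1 1-197-18 1-20 5-25 14-15 0-8-4-11-13-10-29-11-25-51 3z"/>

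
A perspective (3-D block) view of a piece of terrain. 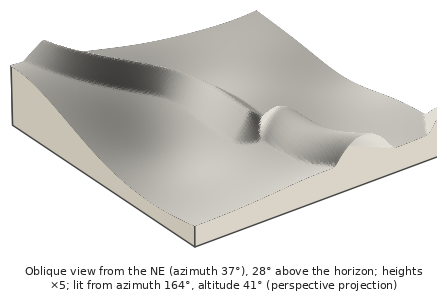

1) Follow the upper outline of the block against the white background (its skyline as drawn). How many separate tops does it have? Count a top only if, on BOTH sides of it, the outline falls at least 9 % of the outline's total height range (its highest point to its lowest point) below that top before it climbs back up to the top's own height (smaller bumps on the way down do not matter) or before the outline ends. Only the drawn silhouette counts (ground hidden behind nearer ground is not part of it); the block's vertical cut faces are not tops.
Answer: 2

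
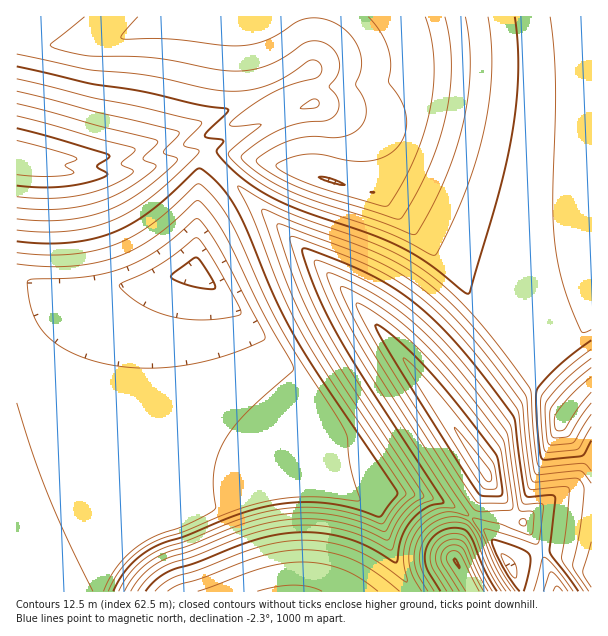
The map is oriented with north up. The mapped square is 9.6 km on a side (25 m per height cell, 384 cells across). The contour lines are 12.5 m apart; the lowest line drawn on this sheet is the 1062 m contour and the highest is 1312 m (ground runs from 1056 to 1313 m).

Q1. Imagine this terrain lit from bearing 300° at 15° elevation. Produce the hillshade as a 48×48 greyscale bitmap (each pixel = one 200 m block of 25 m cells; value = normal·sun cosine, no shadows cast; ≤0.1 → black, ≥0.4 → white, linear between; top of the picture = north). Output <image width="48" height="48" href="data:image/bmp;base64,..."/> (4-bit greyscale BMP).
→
<image width="48" height="48" href="data:image/bmp;base64,Qk32BAAAAAAAAHYAAAAoAAAAMAAAADAAAAABAAQAAAAAAIAEAAATCwAAEwsAABAAAAAAAAAAAAAAABEREQAiIiIAMzMzAERERABVVVUAZmZmAHd3dwCIiIgAmZmZAKqqqgC7u7sAzMzMAN3d3QDu7u4A////AIiIiJ3/7cu6qqmZmIiIiIiKu7lTNqynQ4iIiIv/7cu7uqqZmZiIiIisu6YyR7uWRIiIiInP7tzMu7qqmZmYiIrN3JQiSKp1VYiIiIic7t3czLu6qpmZiJvu7aQjWId2VYiIiIiJrN3d3My7uqqZmK3u7bY0Z2ZVVYiIiIiIiavN3dzLu6qpmb7u7bdWeGRWZYiIiIiIiIiavN3My7qpmc7u3Kl2Z4ZVZoiIiIiIiIiIiau7u6qZma3dzLqGRHl2ZoiIiIiIiIiIiIiZmZmYiJq7u6qVMlqodoiIiIiIiIiIiIiIiIiIiJqqqqqVITi7l4iIiIiIiIiIiIiIiIiIiaqqqqqVISarqYiIiIiIiIiIiIiIiIiImqqqqql1MRObu4iIiIiIiIiIiIiIiIiJmqqqqqhmQRJrzYiIiIiIiIiIiIiIiIiJqqqqqpdmUhFK3YiIiIiIiIiIiIiIiIiaqqqqqXZmZBEnzYiIiIiIiIiIiIiIiImqqqqqqGZmZSEknIiIiIiIiIiIiIiIiJmqqqqqh2ZmZkMzWIiIiIiIiIiIiImZmZqqqqqpdmZmZmUzNIiIiIiIiIiIiJmZmaqqqqqYdmZmZndTM4iIiIiIiIiIiZmZmqqqqqqHdmZmZ4h1Q4iIiIiIiIiImZmZqqqqqql3d2ZmeIiHVIiIiIiIiIiImZmaqqqqqph3d3ZniIiIh4iIiIiIiIiImZmqqqqqqYd3d3Z4iIiIiIiIiIiIiIiImZqqqqu7qId3d3d4iIiIiIiIiIiIiIiImaqqq7u6mIh3d3eIiIiIiIh3d3d3eIiImqqqu7upiIiHd4iIiIiIiHd3dmZmZneJmqqqu7qYiIiIeImYiIiIiHdmZmZmZmZ5mqqru6mZiIiIiJmZiIiIiHdmZmZmVVZomqqrupmZmIiImZmZiIiIiHZmZmZVVVVomqqrqZmZmZiJmZmZmIiIiHZmZmZVVVVomaqqmZmZmZmZmZmZmYiIiHZmZmVVVVVomaqpmZmZmZmqqZmZmYiIiGZmZmVVVVVomZmIiZmZmaqqqZmZmZiIiGZmZmVVVVVXmZiIiZmIiJqqqpmZmZiIiHd3ZmZlVURXiHd4iIiIh4mqqqmZmZmIiHd3d3d3dmVXh2Z3d3eHd3iaqqmZmZmIiIiIiIh2Znd3ZmZmZ3d3d3eKqqqZmZmYiJmZmZmYh2Znh2VWZnd3d3d5qqqZmZmYiJmZmZmZmYdmZ4dmZnd3d3d4qqqZmZmYiJmZmZmZmZmIZmiId2Znd3d4qqqZmZmYiJmZmZmZmZmZmHZomYdnd3d4mqqZmZmZiJmZmZmZmZmZmZh2eIh3d3d4mqqZmZmZiJmZmZmZmZiJmZmZh3dnd3d4qqqZmZmZiJmZmZmZmZiImZmZqYZmd3d4mqqZmZmZiJmZmZmZmZmIiZmZqph3d3d4mqqZmZmZiIiIiIiZmZmYiZmZmpiHd3d4mqmZmZmZiIiId3d4iZmZiZmZmZiId3eJmZmZmZmZiIiId3d3eImZmZmZmZiIh3eJmZmZmZmZiA=="/>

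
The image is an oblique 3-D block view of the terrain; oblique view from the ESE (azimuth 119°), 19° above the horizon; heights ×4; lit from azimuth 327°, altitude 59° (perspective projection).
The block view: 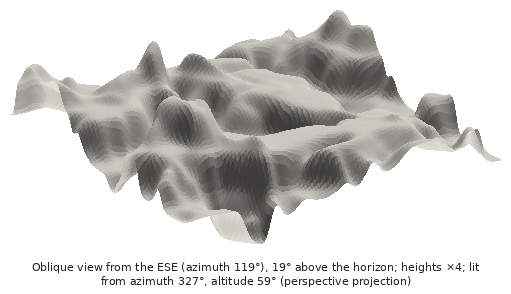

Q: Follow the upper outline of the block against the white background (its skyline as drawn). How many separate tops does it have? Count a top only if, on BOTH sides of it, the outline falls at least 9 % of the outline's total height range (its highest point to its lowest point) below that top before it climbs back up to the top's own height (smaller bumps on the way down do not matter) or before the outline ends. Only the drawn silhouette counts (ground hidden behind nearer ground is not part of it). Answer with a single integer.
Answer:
4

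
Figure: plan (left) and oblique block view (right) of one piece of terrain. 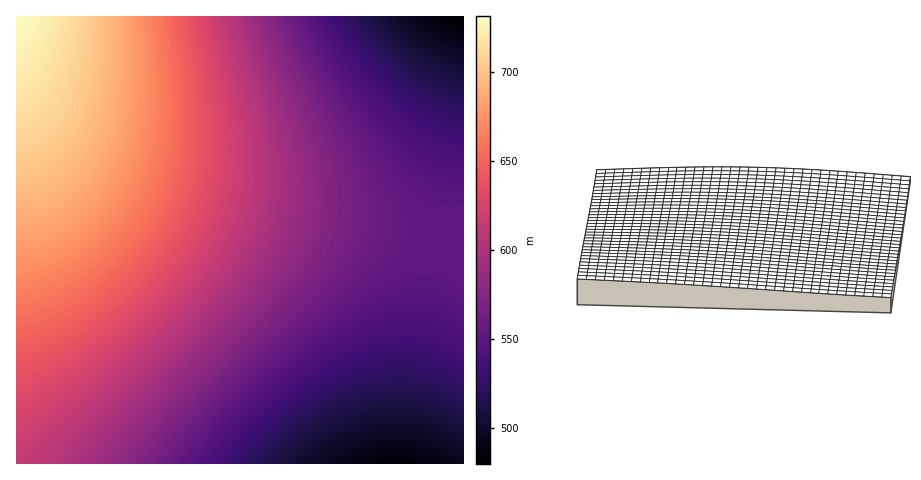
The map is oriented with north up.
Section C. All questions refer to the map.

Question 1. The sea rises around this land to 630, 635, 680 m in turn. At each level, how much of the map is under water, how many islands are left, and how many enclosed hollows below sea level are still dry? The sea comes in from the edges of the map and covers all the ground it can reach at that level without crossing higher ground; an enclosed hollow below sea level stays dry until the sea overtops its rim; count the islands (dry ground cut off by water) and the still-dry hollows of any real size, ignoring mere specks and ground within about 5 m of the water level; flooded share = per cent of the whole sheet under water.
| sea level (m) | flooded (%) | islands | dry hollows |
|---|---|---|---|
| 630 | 70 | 0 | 0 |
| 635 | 72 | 0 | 0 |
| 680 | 89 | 0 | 0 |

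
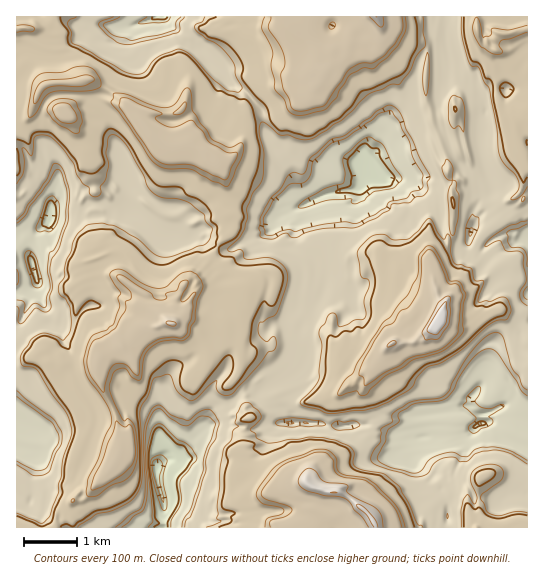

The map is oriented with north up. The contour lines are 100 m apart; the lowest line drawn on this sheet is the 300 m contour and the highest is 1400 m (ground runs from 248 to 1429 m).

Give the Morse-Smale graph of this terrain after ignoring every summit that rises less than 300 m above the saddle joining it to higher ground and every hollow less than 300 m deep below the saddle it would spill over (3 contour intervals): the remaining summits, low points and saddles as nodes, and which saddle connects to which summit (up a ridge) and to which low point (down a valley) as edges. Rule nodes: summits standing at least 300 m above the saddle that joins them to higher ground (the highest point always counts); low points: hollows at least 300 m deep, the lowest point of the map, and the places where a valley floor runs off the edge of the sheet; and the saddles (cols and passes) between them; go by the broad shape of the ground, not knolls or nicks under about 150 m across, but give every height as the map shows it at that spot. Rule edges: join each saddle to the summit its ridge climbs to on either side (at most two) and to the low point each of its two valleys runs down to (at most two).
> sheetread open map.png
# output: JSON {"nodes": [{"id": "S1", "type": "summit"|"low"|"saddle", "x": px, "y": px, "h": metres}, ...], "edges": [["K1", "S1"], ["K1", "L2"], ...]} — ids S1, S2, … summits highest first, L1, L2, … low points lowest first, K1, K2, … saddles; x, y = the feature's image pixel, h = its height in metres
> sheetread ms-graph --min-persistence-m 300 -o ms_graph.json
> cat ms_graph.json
{"nodes": [
{"id": "S1", "type": "summit", "x": 439, "y": 322, "h": 1429},
{"id": "S2", "type": "summit", "x": 374, "y": 523, "h": 1415},
{"id": "S3", "type": "summit", "x": 377, "y": 17, "h": 1403},
{"id": "S4", "type": "summit", "x": 171, "y": 323, "h": 1322},
{"id": "L1", "type": "low", "x": 155, "y": 469, "h": 248},
{"id": "L2", "type": "low", "x": 369, "y": 175, "h": 444},
{"id": "L3", "type": "low", "x": 50, "y": 215, "h": 447},
{"id": "L4", "type": "low", "x": 481, "y": 423, "h": 460},
{"id": "L5", "type": "low", "x": 163, "y": 17, "h": 464},
{"id": "K1", "type": "saddle", "x": 218, "y": 247, "h": 1007},
{"id": "K2", "type": "saddle", "x": 82, "y": 311, "h": 987},
{"id": "K3", "type": "saddle", "x": 254, "y": 102, "h": 938},
{"id": "K4", "type": "saddle", "x": 435, "y": 131, "h": 875},
{"id": "K5", "type": "saddle", "x": 242, "y": 395, "h": 848},
{"id": "K6", "type": "saddle", "x": 267, "y": 398, "h": 842},
{"id": "K7", "type": "saddle", "x": 299, "y": 345, "h": 842}],
"edges": [["K1", "S4"], ["K1", "L2"], ["K1", "L3"], ["K2", "S4"], ["K2", "L1"], ["K2", "L3"], ["K3", "S3"], ["K3", "S4"], ["K3", "L2"], ["K3", "L5"], ["K4", "S1"], ["K4", "S3"], ["K4", "L2"], ["K4", "L4"], ["K5", "S2"], ["K5", "S4"], ["K5", "L1"], ["K5", "L4"], ["K6", "S1"], ["K6", "S2"], ["K6", "L4"], ["K7", "S1"], ["K7", "S4"], ["K7", "L2"], ["K7", "L4"]]}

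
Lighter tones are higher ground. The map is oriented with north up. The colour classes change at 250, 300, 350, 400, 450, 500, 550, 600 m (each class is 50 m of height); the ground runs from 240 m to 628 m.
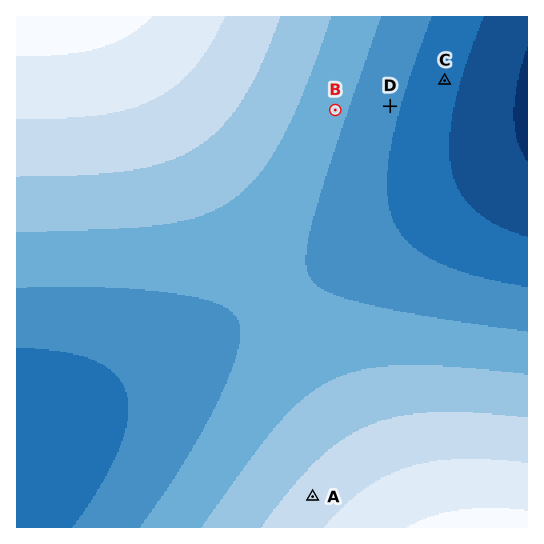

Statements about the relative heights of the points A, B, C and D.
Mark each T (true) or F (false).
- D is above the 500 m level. F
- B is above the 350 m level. T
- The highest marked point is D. F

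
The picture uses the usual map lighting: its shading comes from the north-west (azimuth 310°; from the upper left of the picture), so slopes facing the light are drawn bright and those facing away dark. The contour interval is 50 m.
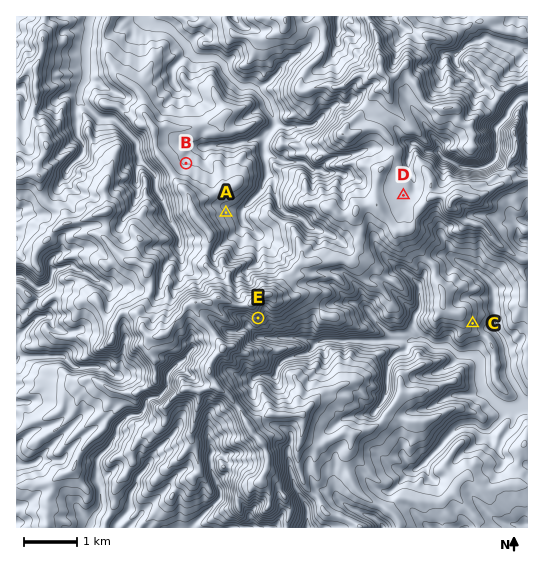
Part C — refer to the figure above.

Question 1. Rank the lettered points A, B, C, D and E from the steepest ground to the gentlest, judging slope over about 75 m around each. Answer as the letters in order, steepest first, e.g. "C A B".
E C A B D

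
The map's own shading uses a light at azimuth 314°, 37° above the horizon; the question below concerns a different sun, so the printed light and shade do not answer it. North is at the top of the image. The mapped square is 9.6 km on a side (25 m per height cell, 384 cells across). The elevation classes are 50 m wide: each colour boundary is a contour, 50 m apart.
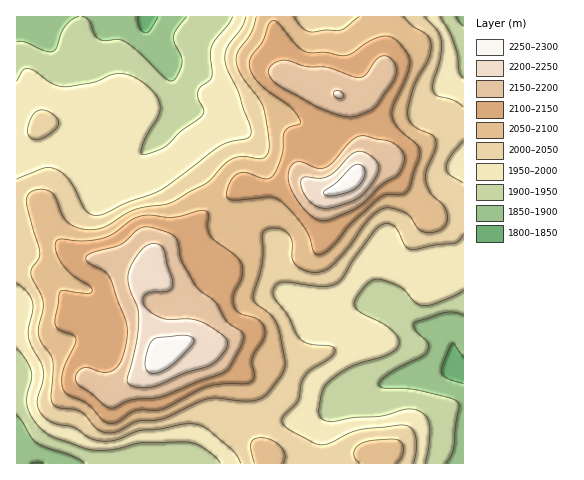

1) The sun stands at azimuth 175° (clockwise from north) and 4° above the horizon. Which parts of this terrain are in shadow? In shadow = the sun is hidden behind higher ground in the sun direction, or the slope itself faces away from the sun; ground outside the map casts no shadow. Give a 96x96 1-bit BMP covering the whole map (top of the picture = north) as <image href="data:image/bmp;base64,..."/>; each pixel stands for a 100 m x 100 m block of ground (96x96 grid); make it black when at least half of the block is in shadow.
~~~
<image width="96" height="96" href="data:image/bmp;base64,Qk2+BAAAAAAAAD4AAAAoAAAAYAAAAGAAAAABAAEAAAAAAIAEAAATCwAAEwsAAAIAAAAAAAAA////AAAAAAAAAAAAAAAAAAAAAAAAAAAAAAAAAAAAAAAAAAAAAAAAAAAAAAAAAAAAAAAHgAOAAAAAAAAAAAAf4D//wAAAAAAAAAAf////8AAAAAAAAAA/////+AAAAAAAAAA/////+AAAAAAAAAA//////AAAAAAAAAAfwf///gAAAAAAAAAPAP///wAAAAAAAAAAAH///4AAAAAAAAAAAD///4AAAAAAAAAAAD///8AIAAAAAAAAAB////8eAAAAAAAAAB////8eAAAAAAAAAA////8cABgAAAAAAAf///8cAH4AAAAAAAP///8AMP8AAAAAAAH///8Af/+AAAAAAAB//j8AP/+AAAAAAAAP8B4AP/+AAAAAAAAAAAQAP//AAAAAAAAAAAAAH//AAAAAAAAAAAAAH/+DgAAAAAAAAAAAD/+H4AAAAAAAAAAAAB8P//4AAAAADgAAAAQP//+AAAAA+AAQAAAP///gAAAB8AA8AAAP////gAAD4AA8AAAP////wAADwAA8AAAP////wAADgAAcAAAP////wAAAAAAAAAAH////gAAAAAAAAAAH////gAAAAAAAAAAAP///AAAAAAAAAAAAH/g+AAAAAAAAAAAAD/AIAAAAAAAAAAAAD8AAAAAAAAAAAAAADwAAAAAAAAAAAAAABgAAAAAAAAAIAACAAAAAAAAAAAAIAAHgAAAAAAAAAAAAAAH4AAAAAAAAAAAAB//+ABwAAAAAAAAAH///AD4AAAAAAAAAf///gD4AAAAAAAAAf///wD4AAAAAAAAAf///4BwAAAAAAAAA////8AAAAAAAAAAAf///+AAAAAAAAAAAf////AAAAAAAAAAAf////AAAAAAAAAAAf////gAAAAAAAAAAf////wAAAAAAAAAEf////8AAAAAAAAAff////+AAAAAAAAD/f////+AAAAAAAAD///////AAAfgAAAz///////gAA/wAAB/////////+B/4AAA//////////H/8AAAD////////////AAAD////////////4AAD////////////8AAD/f//////////+AAAcP//////+f//+GAAAD//////8P////gAAA//////8P////wAAAH/////4P////4AAAA/////4P////8AAAAf////wP//9/8AAAAP////gP//5/4AAAAP////AH//w/4AAAAH////AAAfA/4AHgAH//3+AAAAAfwAHwAH//B8AAAAAAB8H4AH/+B4AAAAAAB8H4AH/8AwAAAAAAB8H4AD/4AAAAAeAAB8H8AD/4AAAAB/gAA8D+AD/wAAAAH/gAA8D8AD/wAAAB//gAAIH8AD/gAAAP//wAAAf4AD/gAAB///8AAA/wBj/AAAP////wAD/gD/+AAD/////wAD/AD/+AAf/////4AD/AD/8AB//////4AD+AB/8AD//////wAD8AB/4AD/8////z4H8AAf4AD/4///////4AAH4AD/4///////wAAH4AD/w///////wAADwAD/w//////8="/>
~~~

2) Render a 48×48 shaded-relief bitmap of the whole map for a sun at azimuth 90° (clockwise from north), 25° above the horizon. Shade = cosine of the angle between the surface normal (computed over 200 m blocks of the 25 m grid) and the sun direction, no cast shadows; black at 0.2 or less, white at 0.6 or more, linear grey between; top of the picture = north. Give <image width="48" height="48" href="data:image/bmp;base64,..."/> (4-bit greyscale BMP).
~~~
<image width="48" height="48" href="data:image/bmp;base64,Qk32BAAAAAAAAHYAAAAoAAAAMAAAADAAAAABAAQAAAAAAIAEAAATCwAAEwsAABAAAAAAAAAAAAAAABEREQAiIiIAMzMzAERERABVVVUAZmZmAHd3dwCIiIgAmZmZAKqqqgC7u7sAzMzMAN3d3QDu7u4A////AJmHZmd4iIiIiIh2VDNqzLmHZmiJrO7bqnd2ZmZ4mZiIiIdlVEV6u6mHZWeIrO7bqlVVZmZom6mIiIdlVmeKuqmXZWeIm+7bukNFZ2VWnLmJmYdmZ4maqqqYdmd4is3MuzI1eGQ1nLmJqph3iZmqqqqph3h3eKvLuiEleGMlm7mKu6mIiZmqqru6iIiHeJq7qiEkZmQ2mqiKvLqYiImqqrzLmZiHd5mqmTISNFVXiYiau8upiIm7urzMqZmIiJmZmUMQE1Z3d3iaurupiJq8u7vLupmZmZmZmlQQAliYZEaKuqqqqqu7vLu7u6maqpqqqlQhE1iYUyRpu6mrzMu7u7qqu6qaqqq7qUMjRGiYUhNYq7qr3dury6mZqqmaqqq8qDIkZmiYUhJXmrqr3ty8zKmZmqmau7u8qCEld3iIYhNniJqrzczN3KmImZmZvLu7lyEkeIiIYyR4iJq7y7ve7KmYmZmavLqqhzETaJmYUzaJmJmsy6vN3KmZmZmqupmqh0ISWImHQ0iZmZms3LvMy6mZmaqqmHiqmEITaIiGM2mZmaqrzMzLupmJmqqZhmeamUMkeIh0NGiZq7urvM3LqYiJq7qYd3eJqkRGiIdkNGeKvMqqq83bmHiJq7qYh4iJmVVndmZlVVab3Lqaqs3Kh2ebzLqYiImIiGZlVWZ3dkWc3KmaqrzKdmeb3cqXeJmYiGZURmd3h1WM3Kmaqru5dlaL3duXd5mYiGVEZ4d2ZlV7zLqqqqqpdkV6zeyoZnmZmVVGiZh1VVaKq6qrqpqpdkR5ve25ZWeaq0RYq6l1Q0eZmZq7qZmYdUV5vN3JZVaLzERqy7qGQ0aJiImqqZiIdTR5vN7JdmebzER6zLuXZVZ3dneJmZiIZCNpq97ad4mau1WKzLuod2ZmZmd3eImIUxNoq9/qiaqqqmeJu7upiHd2ZmZlZ4mXUiRnic/rq8y6qneJq7qZiId3ZmZVVomWMld1R77svO3Lqnd4qqmZmYh3d2ZUVomFM3qEI4zcve7cqneJqpmZmZiHd3dlVol0NYqFInvLvO7suniJmZmJmZmId3d2Z4hTRpmGM2qqq93du3iZmYiJmaqYd3d3eIZDR5mHVGmZrMzMu3eJmYiZmaqpd3d4iHUzWJmHZniavMqqu2eJqZmZmaq6l3d4d1REZ4h3d4mr3cqZqmeJmZmZiJq7qHd3dlRVZmZmeJms3cqImneJmYiYiJmruGZ3ZURVVVZmeaq93cuYmniZmYiIiJm7p1Z3ZUNERWZniqqs7typmniZmIiIiJq7llZ3UyI0Vnh4mqib3+27qniqmIiIiZq7hmZlMhJFeIiJqod63+3cu4mqmHiIiau6hmZTISNWeZmJqXZpzu3ty5qph4iIiau5dmZTIjRniqmJmHZpvM3u25qYd4mYibuXZmZUIjRnm7mJh2Zou7zv3JmHd4mZirp2VndlMzNXq7mIh2d4qqvv7ZmHd4mZmrp1Znd2QyJHvLmIh3d4mrve7ZiHd4mpmrp1Vnd2UxFIvLmIh3eIm8ze3A=="/>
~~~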